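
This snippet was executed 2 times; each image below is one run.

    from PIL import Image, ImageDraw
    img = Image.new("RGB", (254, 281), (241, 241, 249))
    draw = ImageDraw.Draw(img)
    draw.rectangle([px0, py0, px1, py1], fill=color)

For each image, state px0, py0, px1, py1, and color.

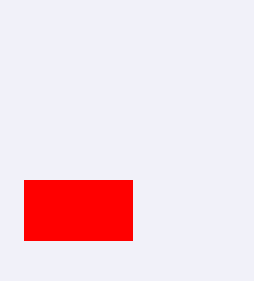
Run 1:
px0 = 24, py0 = 180, px1 = 132, py1 = 240, color = 'red'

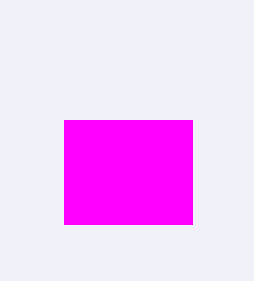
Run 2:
px0 = 64
py0 = 120
px1 = 192
py1 = 224
color = 'magenta'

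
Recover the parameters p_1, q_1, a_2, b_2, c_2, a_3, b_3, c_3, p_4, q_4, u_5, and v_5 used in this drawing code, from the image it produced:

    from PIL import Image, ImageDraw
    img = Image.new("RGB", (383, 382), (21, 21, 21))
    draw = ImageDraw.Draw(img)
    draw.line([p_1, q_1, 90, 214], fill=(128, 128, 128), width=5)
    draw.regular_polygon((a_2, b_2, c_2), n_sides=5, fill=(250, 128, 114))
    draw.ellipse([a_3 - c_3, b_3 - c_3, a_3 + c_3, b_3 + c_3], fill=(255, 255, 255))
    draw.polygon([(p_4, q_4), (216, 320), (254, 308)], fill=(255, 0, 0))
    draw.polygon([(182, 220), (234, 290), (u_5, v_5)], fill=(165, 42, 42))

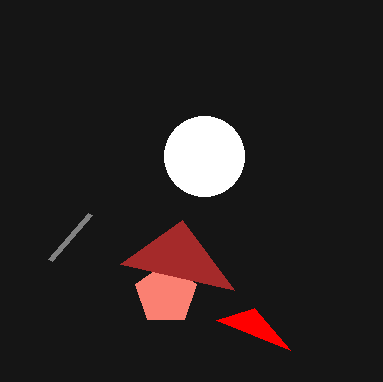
p_1 = 50; q_1 = 260; a_2 = 166; b_2 = 294; c_2 = 32; a_3 = 204; b_3 = 156; c_3 = 40; p_4 = 290; q_4 = 350; u_5 = 120; v_5 = 264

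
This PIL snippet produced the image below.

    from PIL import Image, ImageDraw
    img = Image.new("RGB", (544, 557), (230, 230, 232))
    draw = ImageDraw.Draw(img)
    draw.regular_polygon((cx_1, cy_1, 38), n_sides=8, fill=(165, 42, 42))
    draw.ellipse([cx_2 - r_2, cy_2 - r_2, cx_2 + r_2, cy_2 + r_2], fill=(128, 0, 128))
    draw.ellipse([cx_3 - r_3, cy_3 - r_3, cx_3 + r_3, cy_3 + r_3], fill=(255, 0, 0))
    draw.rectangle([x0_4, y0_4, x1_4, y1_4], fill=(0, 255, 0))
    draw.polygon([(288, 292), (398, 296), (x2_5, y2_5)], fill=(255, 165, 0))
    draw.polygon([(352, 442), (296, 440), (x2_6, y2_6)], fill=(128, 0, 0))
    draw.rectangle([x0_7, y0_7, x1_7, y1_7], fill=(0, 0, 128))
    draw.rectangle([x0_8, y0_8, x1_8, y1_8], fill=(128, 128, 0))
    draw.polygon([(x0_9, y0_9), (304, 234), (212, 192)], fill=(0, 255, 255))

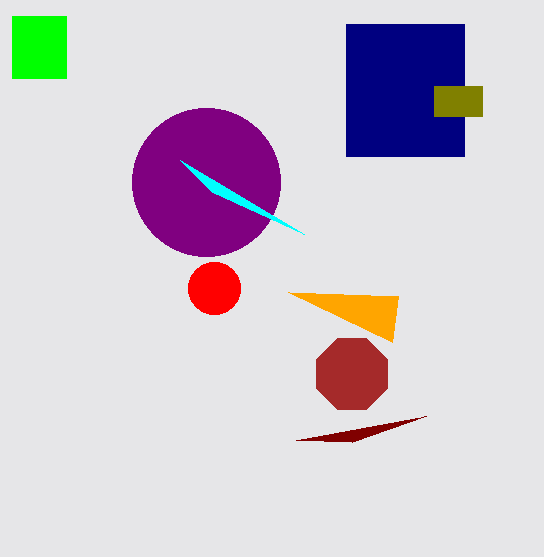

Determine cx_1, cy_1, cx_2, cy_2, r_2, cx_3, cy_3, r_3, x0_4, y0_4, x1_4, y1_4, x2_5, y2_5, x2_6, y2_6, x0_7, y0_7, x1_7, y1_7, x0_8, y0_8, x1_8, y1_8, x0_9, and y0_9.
cx_1 = 352
cy_1 = 374
cx_2 = 206
cy_2 = 182
r_2 = 74
cx_3 = 214
cy_3 = 288
r_3 = 26
x0_4 = 12
y0_4 = 16
x1_4 = 66
y1_4 = 78
x2_5 = 392
y2_5 = 342
x2_6 = 426
y2_6 = 416
x0_7 = 346
y0_7 = 24
x1_7 = 464
y1_7 = 156
x0_8 = 434
y0_8 = 86
x1_8 = 482
y1_8 = 116
x0_9 = 180
y0_9 = 160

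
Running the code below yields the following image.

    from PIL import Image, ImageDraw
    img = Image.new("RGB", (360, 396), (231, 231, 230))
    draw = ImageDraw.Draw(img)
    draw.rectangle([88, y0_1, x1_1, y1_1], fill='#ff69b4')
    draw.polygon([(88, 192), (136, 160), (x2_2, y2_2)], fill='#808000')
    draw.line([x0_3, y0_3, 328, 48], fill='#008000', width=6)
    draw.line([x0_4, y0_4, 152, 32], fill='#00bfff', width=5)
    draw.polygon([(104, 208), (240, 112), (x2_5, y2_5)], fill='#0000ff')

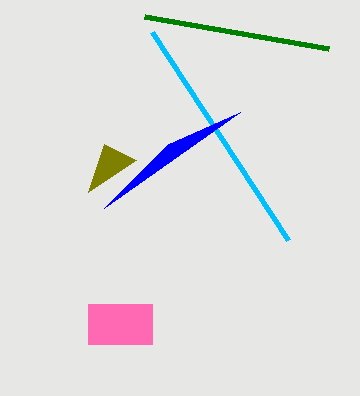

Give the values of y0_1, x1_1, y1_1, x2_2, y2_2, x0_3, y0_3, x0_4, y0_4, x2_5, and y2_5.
y0_1 = 304
x1_1 = 152
y1_1 = 344
x2_2 = 104
y2_2 = 144
x0_3 = 144
y0_3 = 16
x0_4 = 288
y0_4 = 240
x2_5 = 168
y2_5 = 144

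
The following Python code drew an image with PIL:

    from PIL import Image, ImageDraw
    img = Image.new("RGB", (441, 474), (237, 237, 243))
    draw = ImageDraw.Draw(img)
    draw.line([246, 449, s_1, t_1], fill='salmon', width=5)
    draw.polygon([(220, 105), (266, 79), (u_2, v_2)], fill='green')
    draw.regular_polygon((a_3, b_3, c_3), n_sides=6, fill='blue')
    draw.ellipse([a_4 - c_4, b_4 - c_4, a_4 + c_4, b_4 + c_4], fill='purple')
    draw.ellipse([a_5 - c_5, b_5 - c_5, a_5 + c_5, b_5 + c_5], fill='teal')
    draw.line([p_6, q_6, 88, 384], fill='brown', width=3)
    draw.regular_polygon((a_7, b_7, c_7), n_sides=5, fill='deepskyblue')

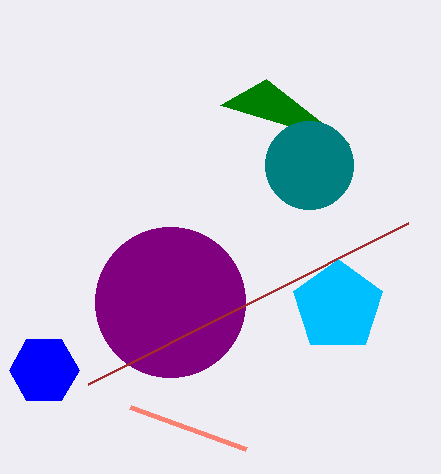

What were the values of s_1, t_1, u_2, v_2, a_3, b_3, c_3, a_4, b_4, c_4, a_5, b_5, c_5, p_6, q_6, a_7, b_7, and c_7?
s_1 = 130; t_1 = 407; u_2 = 349; v_2 = 144; a_3 = 44; b_3 = 370; c_3 = 35; a_4 = 170; b_4 = 302; c_4 = 75; a_5 = 309; b_5 = 165; c_5 = 44; p_6 = 408; q_6 = 223; a_7 = 338; b_7 = 306; c_7 = 47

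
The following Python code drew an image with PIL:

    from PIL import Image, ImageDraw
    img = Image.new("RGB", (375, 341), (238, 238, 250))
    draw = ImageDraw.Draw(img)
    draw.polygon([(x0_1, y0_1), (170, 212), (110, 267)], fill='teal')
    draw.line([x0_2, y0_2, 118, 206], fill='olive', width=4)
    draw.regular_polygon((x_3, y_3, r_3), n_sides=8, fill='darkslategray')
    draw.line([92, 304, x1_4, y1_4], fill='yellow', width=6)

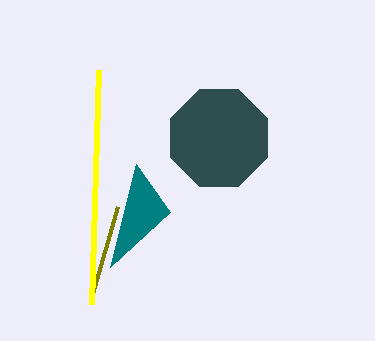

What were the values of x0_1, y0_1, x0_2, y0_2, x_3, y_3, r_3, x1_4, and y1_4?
x0_1 = 136; y0_1 = 164; x0_2 = 93; y0_2 = 293; x_3 = 219; y_3 = 138; r_3 = 52; x1_4 = 99; y1_4 = 70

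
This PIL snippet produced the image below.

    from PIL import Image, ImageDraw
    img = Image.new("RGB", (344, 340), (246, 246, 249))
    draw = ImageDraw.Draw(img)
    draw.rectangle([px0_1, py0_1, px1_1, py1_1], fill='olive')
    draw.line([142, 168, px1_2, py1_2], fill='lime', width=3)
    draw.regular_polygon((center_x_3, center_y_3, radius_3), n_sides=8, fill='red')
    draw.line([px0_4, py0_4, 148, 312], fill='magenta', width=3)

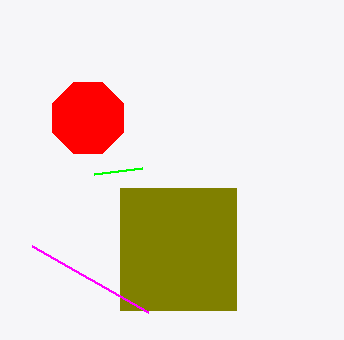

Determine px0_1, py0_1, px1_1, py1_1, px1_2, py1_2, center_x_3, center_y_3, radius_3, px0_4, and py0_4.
px0_1 = 120; py0_1 = 188; px1_1 = 236; py1_1 = 310; px1_2 = 94; py1_2 = 174; center_x_3 = 88; center_y_3 = 118; radius_3 = 38; px0_4 = 32; py0_4 = 246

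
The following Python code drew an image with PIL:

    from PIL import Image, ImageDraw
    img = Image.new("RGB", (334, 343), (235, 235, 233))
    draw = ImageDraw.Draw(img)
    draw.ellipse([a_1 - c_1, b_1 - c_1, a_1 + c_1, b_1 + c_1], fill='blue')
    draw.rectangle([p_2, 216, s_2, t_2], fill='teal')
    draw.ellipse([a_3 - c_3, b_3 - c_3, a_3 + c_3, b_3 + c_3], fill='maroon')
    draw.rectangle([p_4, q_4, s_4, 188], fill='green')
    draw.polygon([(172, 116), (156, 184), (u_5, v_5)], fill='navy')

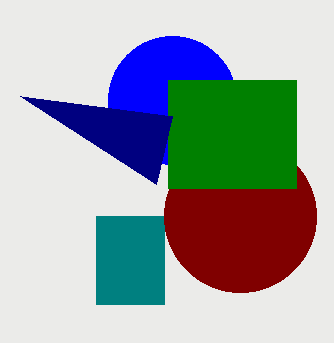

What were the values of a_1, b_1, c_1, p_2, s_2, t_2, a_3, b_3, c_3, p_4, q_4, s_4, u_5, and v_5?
a_1 = 172
b_1 = 100
c_1 = 64
p_2 = 96
s_2 = 164
t_2 = 304
a_3 = 240
b_3 = 216
c_3 = 76
p_4 = 168
q_4 = 80
s_4 = 296
u_5 = 20
v_5 = 96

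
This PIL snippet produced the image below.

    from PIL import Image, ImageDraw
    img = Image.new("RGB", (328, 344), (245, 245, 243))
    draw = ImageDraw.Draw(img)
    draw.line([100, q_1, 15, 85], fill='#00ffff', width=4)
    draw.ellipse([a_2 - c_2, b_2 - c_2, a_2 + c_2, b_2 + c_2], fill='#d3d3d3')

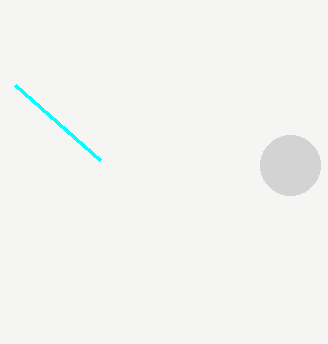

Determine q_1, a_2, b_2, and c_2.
q_1 = 160
a_2 = 290
b_2 = 165
c_2 = 30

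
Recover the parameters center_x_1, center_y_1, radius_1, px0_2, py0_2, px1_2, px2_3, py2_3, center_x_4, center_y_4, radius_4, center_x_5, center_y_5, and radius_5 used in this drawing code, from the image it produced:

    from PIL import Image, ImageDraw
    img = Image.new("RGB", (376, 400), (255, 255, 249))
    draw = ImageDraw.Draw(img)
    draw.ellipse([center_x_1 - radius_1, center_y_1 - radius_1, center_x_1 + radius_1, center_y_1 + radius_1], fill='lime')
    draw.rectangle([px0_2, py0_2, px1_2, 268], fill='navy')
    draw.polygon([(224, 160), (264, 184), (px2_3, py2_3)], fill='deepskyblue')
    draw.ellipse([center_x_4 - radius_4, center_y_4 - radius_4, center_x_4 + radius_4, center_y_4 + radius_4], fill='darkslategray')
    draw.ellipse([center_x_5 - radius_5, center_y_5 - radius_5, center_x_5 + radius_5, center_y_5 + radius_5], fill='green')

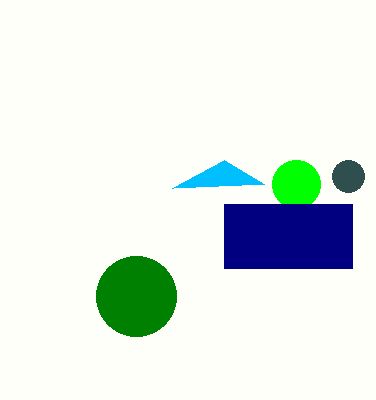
center_x_1 = 296
center_y_1 = 184
radius_1 = 24
px0_2 = 224
py0_2 = 204
px1_2 = 352
px2_3 = 172
py2_3 = 188
center_x_4 = 348
center_y_4 = 176
radius_4 = 16
center_x_5 = 136
center_y_5 = 296
radius_5 = 40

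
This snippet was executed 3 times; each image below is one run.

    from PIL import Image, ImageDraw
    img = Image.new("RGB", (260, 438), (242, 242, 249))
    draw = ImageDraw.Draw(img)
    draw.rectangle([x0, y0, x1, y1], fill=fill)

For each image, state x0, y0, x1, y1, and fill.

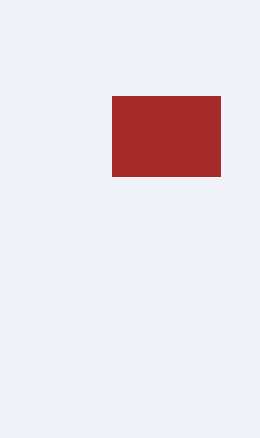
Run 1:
x0 = 112, y0 = 96, x1 = 220, y1 = 176, fill = 'brown'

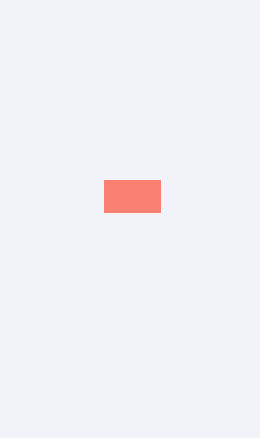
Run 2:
x0 = 104; y0 = 180; x1 = 160; y1 = 212; fill = 'salmon'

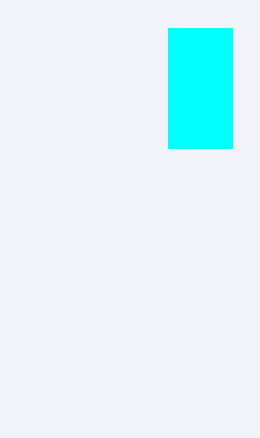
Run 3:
x0 = 168; y0 = 28; x1 = 232; y1 = 148; fill = 'cyan'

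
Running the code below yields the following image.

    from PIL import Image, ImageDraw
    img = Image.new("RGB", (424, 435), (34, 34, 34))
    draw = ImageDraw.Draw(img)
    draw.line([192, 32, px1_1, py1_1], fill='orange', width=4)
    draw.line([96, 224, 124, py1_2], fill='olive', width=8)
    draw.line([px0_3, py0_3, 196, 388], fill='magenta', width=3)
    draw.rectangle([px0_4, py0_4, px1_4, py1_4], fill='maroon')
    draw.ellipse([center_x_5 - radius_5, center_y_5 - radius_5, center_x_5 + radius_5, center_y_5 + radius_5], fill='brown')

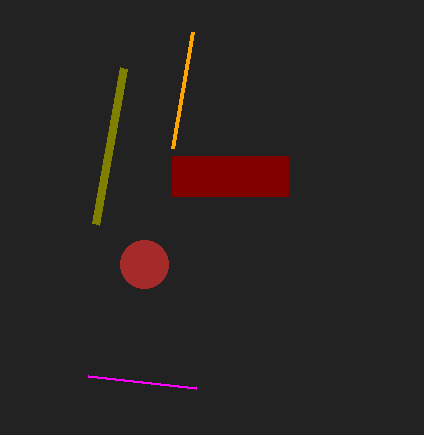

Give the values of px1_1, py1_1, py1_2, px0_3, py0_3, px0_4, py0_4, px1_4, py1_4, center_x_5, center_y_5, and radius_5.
px1_1 = 172, py1_1 = 148, py1_2 = 68, px0_3 = 88, py0_3 = 376, px0_4 = 172, py0_4 = 156, px1_4 = 288, py1_4 = 196, center_x_5 = 144, center_y_5 = 264, radius_5 = 24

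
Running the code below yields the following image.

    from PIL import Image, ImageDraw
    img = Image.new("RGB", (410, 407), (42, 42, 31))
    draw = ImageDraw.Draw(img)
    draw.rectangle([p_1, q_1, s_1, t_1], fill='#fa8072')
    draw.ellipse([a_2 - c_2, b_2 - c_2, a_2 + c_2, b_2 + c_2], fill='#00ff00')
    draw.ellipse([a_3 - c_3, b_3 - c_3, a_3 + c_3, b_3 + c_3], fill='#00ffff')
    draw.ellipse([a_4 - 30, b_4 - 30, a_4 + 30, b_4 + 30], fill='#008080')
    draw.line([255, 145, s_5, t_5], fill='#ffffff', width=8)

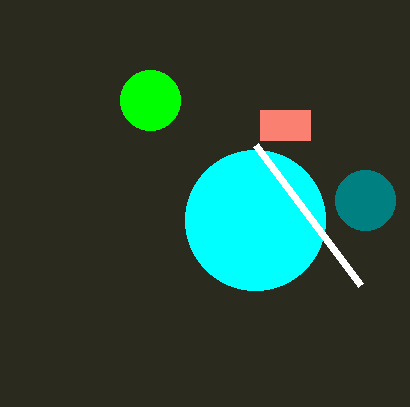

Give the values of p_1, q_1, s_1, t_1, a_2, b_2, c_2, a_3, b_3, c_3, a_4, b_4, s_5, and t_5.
p_1 = 260, q_1 = 110, s_1 = 310, t_1 = 140, a_2 = 150, b_2 = 100, c_2 = 30, a_3 = 255, b_3 = 220, c_3 = 70, a_4 = 365, b_4 = 200, s_5 = 360, t_5 = 285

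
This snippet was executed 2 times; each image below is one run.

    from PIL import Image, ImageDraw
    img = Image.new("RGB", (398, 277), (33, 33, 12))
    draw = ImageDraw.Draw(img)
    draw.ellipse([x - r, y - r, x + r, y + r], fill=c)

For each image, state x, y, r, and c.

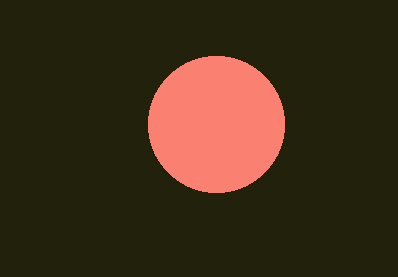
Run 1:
x = 216, y = 124, r = 68, c = 'salmon'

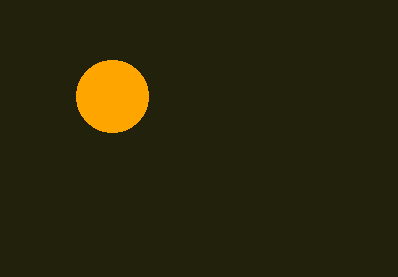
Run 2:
x = 112, y = 96, r = 36, c = 'orange'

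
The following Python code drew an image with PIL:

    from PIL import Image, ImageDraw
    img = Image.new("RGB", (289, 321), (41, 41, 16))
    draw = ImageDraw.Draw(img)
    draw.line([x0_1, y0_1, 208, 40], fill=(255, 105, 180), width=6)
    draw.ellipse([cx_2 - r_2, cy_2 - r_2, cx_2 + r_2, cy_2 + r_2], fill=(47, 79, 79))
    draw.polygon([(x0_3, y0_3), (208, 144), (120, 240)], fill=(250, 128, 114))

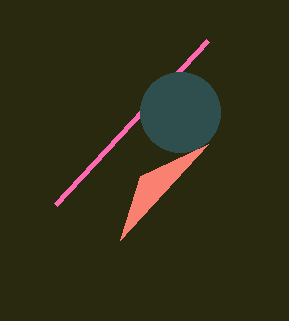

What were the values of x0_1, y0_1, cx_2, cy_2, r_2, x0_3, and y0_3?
x0_1 = 56, y0_1 = 204, cx_2 = 180, cy_2 = 112, r_2 = 40, x0_3 = 140, y0_3 = 176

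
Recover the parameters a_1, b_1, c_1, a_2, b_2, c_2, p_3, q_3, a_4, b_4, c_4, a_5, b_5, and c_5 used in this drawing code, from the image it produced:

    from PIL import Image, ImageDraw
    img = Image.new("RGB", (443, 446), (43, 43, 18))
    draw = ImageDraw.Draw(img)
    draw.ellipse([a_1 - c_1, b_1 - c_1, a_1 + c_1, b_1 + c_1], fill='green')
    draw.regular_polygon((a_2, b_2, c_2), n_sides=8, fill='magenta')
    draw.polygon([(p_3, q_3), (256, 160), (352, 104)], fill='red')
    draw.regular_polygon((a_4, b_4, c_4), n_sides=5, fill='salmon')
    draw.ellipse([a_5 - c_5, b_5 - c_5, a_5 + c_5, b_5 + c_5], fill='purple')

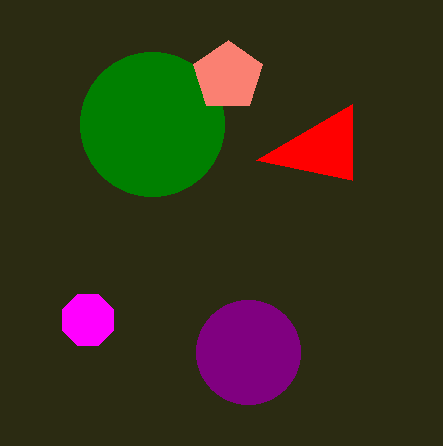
a_1 = 152; b_1 = 124; c_1 = 72; a_2 = 88; b_2 = 320; c_2 = 28; p_3 = 352; q_3 = 180; a_4 = 228; b_4 = 76; c_4 = 36; a_5 = 248; b_5 = 352; c_5 = 52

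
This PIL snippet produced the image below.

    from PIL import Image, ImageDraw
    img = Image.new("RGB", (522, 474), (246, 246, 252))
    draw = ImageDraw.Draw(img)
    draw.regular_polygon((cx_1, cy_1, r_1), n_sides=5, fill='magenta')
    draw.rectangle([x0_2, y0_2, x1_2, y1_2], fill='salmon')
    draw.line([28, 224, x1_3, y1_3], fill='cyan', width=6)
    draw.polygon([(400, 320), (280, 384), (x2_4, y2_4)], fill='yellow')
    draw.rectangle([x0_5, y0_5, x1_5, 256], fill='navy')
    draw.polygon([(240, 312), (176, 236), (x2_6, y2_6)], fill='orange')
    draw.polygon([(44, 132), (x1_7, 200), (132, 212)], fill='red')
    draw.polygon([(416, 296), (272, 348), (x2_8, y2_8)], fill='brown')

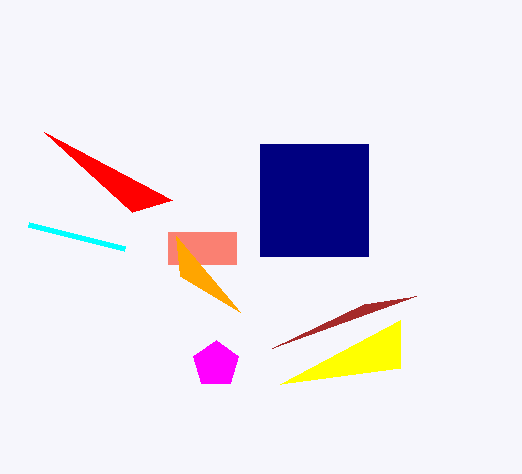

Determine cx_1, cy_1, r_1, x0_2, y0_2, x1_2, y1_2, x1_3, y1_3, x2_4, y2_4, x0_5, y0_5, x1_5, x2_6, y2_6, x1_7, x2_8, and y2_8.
cx_1 = 216; cy_1 = 364; r_1 = 24; x0_2 = 168; y0_2 = 232; x1_2 = 236; y1_2 = 264; x1_3 = 124; y1_3 = 248; x2_4 = 400; y2_4 = 368; x0_5 = 260; y0_5 = 144; x1_5 = 368; x2_6 = 180; y2_6 = 276; x1_7 = 172; x2_8 = 364; y2_8 = 304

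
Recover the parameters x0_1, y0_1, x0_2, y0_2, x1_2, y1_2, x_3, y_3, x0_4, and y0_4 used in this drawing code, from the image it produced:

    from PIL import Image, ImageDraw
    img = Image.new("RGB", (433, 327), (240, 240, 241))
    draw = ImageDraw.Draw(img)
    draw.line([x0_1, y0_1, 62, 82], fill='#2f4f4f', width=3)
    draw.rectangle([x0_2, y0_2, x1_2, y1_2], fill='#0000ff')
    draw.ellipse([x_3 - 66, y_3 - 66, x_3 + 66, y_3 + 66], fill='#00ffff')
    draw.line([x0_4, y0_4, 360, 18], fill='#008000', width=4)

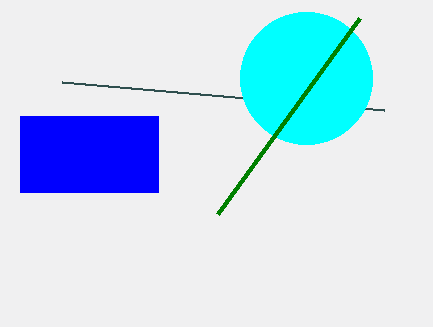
x0_1 = 384; y0_1 = 110; x0_2 = 20; y0_2 = 116; x1_2 = 158; y1_2 = 192; x_3 = 306; y_3 = 78; x0_4 = 218; y0_4 = 214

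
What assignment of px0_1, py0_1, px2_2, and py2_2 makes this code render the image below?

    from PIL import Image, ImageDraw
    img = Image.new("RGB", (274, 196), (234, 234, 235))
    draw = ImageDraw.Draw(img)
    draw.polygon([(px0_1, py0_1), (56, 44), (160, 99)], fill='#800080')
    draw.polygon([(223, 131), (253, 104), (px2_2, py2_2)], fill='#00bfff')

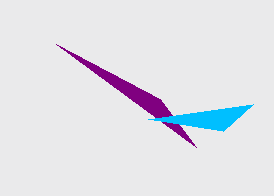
px0_1 = 196, py0_1 = 147, px2_2 = 148, py2_2 = 119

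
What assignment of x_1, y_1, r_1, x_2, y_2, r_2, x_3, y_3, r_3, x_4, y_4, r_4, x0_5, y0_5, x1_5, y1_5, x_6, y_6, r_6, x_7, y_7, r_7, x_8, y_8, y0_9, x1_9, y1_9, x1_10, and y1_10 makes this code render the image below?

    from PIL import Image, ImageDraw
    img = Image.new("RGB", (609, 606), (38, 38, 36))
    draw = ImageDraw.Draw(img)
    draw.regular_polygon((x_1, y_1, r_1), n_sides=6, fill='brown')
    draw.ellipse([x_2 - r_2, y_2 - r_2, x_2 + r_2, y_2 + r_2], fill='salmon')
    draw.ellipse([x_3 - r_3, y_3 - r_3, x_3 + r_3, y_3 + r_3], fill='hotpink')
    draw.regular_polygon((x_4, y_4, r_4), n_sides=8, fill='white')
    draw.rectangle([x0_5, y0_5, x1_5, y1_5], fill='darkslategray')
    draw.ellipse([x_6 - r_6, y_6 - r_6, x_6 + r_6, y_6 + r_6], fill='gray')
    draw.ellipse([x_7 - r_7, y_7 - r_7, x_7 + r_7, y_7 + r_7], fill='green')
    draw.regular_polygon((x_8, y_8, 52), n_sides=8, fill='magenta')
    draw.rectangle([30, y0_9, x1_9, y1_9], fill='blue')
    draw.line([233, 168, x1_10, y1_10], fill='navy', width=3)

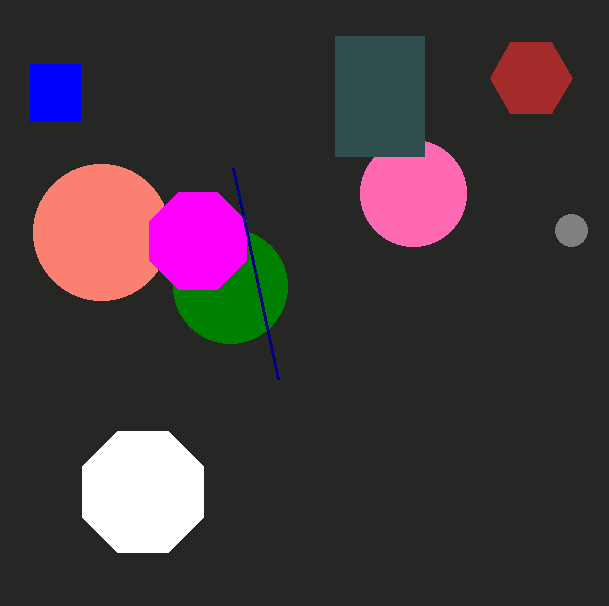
x_1 = 531, y_1 = 78, r_1 = 41, x_2 = 101, y_2 = 232, r_2 = 68, x_3 = 413, y_3 = 193, r_3 = 53, x_4 = 143, y_4 = 492, r_4 = 66, x0_5 = 335, y0_5 = 36, x1_5 = 424, y1_5 = 156, x_6 = 571, y_6 = 230, r_6 = 16, x_7 = 230, y_7 = 286, r_7 = 57, x_8 = 198, y_8 = 241, y0_9 = 64, x1_9 = 80, y1_9 = 121, x1_10 = 278, y1_10 = 379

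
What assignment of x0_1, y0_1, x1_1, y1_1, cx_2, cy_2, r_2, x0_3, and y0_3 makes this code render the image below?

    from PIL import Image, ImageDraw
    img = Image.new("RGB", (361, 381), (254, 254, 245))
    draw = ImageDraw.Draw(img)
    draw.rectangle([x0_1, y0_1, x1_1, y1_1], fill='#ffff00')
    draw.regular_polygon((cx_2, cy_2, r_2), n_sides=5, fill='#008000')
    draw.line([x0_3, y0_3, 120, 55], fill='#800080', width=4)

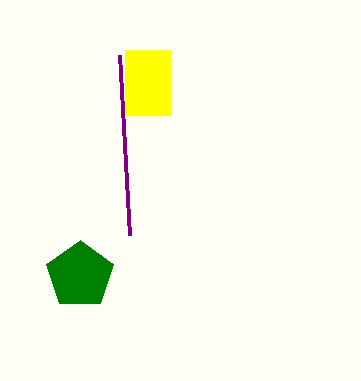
x0_1 = 125
y0_1 = 50
x1_1 = 170
y1_1 = 115
cx_2 = 80
cy_2 = 275
r_2 = 35
x0_3 = 130
y0_3 = 235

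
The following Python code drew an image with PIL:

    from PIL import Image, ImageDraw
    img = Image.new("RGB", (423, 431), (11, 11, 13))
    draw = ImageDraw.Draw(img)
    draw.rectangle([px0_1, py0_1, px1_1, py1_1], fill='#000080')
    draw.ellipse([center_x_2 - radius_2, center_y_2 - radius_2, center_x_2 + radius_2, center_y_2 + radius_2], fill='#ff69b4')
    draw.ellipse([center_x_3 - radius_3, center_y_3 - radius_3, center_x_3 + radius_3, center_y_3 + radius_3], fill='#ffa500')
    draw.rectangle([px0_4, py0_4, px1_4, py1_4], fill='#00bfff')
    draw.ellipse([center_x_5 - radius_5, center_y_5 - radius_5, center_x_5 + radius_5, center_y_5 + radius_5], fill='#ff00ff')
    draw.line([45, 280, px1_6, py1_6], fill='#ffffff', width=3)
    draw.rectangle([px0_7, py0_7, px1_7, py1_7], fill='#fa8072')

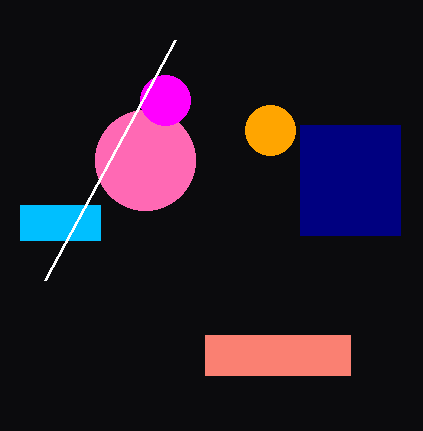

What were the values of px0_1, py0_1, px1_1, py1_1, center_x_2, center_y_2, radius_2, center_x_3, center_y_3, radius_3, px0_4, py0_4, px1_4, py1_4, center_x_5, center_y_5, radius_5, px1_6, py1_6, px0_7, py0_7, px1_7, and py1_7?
px0_1 = 300, py0_1 = 125, px1_1 = 400, py1_1 = 235, center_x_2 = 145, center_y_2 = 160, radius_2 = 50, center_x_3 = 270, center_y_3 = 130, radius_3 = 25, px0_4 = 20, py0_4 = 205, px1_4 = 100, py1_4 = 240, center_x_5 = 165, center_y_5 = 100, radius_5 = 25, px1_6 = 175, py1_6 = 40, px0_7 = 205, py0_7 = 335, px1_7 = 350, py1_7 = 375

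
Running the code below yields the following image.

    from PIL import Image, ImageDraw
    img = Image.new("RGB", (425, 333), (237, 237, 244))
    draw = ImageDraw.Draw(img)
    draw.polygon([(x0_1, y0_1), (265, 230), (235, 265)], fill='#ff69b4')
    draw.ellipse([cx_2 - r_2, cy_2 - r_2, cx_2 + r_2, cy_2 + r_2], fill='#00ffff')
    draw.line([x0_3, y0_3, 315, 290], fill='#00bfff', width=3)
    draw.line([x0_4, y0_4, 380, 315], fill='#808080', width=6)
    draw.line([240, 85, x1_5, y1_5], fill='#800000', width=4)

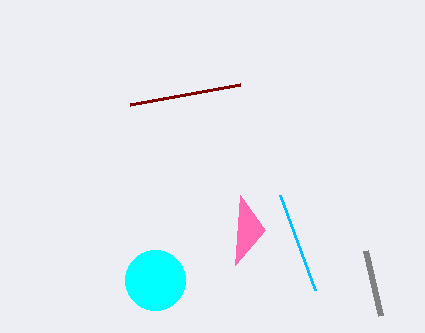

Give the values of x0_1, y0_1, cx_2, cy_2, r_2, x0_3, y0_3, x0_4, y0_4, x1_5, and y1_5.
x0_1 = 240
y0_1 = 195
cx_2 = 155
cy_2 = 280
r_2 = 30
x0_3 = 280
y0_3 = 195
x0_4 = 365
y0_4 = 250
x1_5 = 130
y1_5 = 105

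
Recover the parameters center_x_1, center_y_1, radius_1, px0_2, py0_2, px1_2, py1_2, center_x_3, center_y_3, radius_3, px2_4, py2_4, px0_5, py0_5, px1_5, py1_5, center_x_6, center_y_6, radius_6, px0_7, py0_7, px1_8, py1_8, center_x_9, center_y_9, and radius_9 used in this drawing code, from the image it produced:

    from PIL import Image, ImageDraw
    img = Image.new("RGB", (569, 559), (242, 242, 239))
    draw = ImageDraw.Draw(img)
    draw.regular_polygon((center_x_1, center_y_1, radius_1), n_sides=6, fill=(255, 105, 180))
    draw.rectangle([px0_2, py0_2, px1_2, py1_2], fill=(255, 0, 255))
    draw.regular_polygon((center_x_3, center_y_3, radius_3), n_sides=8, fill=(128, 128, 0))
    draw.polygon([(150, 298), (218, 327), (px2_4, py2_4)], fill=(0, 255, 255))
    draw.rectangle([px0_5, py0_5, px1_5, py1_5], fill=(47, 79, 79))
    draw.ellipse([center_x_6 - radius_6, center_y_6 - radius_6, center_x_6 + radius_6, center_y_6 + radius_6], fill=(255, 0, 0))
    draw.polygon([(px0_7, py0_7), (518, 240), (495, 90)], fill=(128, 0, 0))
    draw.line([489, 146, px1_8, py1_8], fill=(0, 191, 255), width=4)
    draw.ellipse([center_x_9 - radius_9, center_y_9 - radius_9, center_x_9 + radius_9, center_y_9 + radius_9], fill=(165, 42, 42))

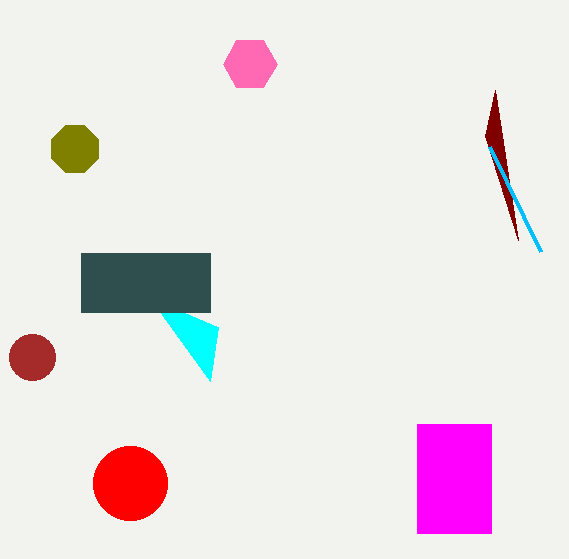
center_x_1 = 250, center_y_1 = 64, radius_1 = 27, px0_2 = 417, py0_2 = 424, px1_2 = 491, py1_2 = 533, center_x_3 = 75, center_y_3 = 149, radius_3 = 25, px2_4 = 210, py2_4 = 381, px0_5 = 81, py0_5 = 253, px1_5 = 210, py1_5 = 312, center_x_6 = 130, center_y_6 = 483, radius_6 = 37, px0_7 = 485, py0_7 = 136, px1_8 = 540, py1_8 = 251, center_x_9 = 32, center_y_9 = 357, radius_9 = 23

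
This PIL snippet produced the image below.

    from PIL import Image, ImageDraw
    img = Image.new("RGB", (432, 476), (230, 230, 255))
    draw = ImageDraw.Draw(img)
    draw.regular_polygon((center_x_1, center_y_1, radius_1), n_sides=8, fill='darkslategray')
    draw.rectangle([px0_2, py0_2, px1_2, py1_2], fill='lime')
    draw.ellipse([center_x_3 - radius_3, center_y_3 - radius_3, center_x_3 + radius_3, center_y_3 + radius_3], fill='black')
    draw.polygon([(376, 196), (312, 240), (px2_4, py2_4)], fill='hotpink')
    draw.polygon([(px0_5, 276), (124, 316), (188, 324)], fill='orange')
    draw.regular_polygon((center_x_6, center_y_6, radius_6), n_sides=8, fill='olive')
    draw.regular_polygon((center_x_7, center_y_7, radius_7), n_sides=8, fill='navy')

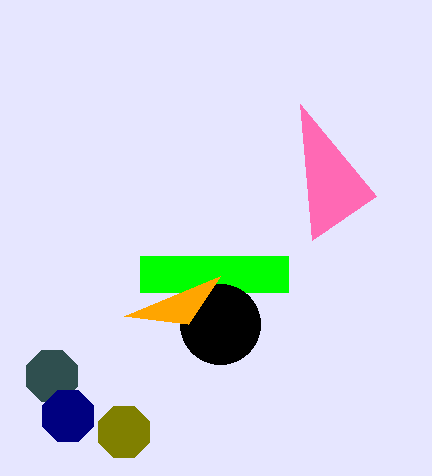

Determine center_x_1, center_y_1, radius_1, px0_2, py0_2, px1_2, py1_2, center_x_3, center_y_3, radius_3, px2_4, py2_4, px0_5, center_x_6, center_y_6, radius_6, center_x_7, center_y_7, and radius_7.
center_x_1 = 52
center_y_1 = 376
radius_1 = 28
px0_2 = 140
py0_2 = 256
px1_2 = 288
py1_2 = 292
center_x_3 = 220
center_y_3 = 324
radius_3 = 40
px2_4 = 300
py2_4 = 104
px0_5 = 220
center_x_6 = 124
center_y_6 = 432
radius_6 = 28
center_x_7 = 68
center_y_7 = 416
radius_7 = 28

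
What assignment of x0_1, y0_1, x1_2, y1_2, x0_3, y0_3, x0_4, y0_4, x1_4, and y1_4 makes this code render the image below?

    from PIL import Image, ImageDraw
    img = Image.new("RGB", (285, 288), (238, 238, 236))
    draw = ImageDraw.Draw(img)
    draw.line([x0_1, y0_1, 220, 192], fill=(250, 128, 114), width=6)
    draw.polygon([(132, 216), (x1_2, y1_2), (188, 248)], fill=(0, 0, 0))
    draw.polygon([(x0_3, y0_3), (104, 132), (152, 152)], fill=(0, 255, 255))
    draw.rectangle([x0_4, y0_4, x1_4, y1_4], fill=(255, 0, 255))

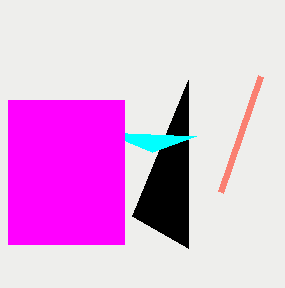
x0_1 = 260; y0_1 = 76; x1_2 = 188; y1_2 = 80; x0_3 = 196; y0_3 = 136; x0_4 = 8; y0_4 = 100; x1_4 = 124; y1_4 = 244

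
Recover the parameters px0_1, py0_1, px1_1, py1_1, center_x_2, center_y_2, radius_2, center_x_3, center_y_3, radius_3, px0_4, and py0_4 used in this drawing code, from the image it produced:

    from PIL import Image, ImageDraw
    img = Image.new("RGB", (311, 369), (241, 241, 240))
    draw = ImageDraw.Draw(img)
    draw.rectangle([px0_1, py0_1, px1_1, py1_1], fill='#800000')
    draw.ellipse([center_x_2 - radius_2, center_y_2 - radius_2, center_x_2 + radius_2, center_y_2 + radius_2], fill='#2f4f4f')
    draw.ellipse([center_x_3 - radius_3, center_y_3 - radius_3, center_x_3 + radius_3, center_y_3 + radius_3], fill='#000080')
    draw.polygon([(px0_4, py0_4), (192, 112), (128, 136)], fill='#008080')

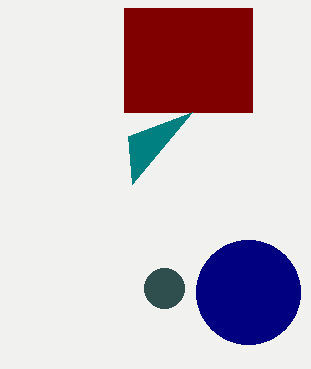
px0_1 = 124
py0_1 = 8
px1_1 = 252
py1_1 = 112
center_x_2 = 164
center_y_2 = 288
radius_2 = 20
center_x_3 = 248
center_y_3 = 292
radius_3 = 52
px0_4 = 132
py0_4 = 184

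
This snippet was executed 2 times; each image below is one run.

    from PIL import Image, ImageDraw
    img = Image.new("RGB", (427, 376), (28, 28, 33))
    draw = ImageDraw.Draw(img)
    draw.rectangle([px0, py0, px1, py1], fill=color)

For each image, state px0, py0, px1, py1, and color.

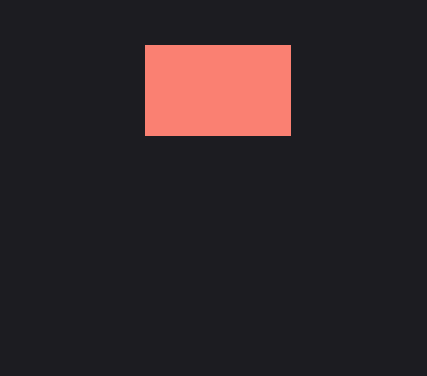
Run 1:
px0 = 145, py0 = 45, px1 = 290, py1 = 135, color = 'salmon'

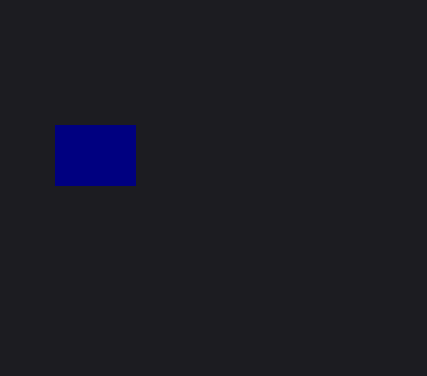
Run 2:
px0 = 55; py0 = 125; px1 = 135; py1 = 185; color = 'navy'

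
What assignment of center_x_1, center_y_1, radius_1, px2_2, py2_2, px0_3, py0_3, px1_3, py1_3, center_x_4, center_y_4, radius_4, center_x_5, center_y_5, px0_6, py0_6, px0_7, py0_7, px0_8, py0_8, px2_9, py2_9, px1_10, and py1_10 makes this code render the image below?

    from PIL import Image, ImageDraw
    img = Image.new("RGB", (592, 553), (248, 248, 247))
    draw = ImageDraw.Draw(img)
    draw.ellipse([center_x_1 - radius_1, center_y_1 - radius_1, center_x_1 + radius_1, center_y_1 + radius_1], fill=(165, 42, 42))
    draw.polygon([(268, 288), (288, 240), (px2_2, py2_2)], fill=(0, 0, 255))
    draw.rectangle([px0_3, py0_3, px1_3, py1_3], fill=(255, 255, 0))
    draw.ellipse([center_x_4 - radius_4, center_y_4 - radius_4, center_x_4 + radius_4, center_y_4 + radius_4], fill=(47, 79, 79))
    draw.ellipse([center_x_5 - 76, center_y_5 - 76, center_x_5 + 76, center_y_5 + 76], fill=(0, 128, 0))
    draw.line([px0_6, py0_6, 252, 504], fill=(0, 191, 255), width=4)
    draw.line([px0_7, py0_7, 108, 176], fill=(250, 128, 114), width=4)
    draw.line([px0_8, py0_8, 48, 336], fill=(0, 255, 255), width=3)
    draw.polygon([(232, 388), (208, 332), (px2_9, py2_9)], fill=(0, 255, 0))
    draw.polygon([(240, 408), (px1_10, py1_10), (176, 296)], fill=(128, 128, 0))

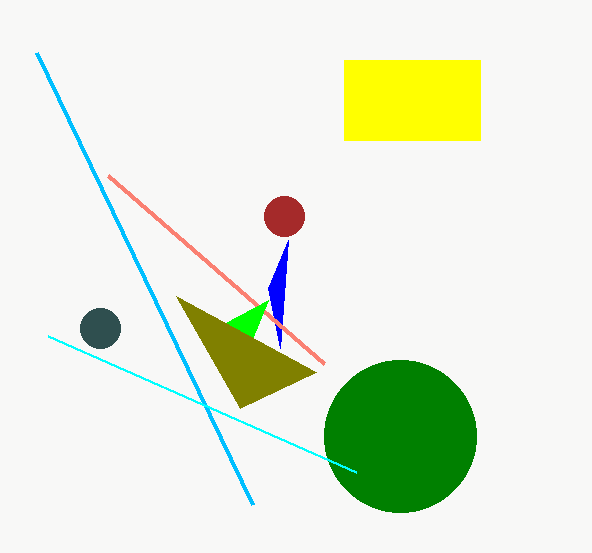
center_x_1 = 284, center_y_1 = 216, radius_1 = 20, px2_2 = 280, py2_2 = 348, px0_3 = 344, py0_3 = 60, px1_3 = 480, py1_3 = 140, center_x_4 = 100, center_y_4 = 328, radius_4 = 20, center_x_5 = 400, center_y_5 = 436, px0_6 = 36, py0_6 = 52, px0_7 = 324, py0_7 = 364, px0_8 = 356, py0_8 = 472, px2_9 = 268, py2_9 = 300, px1_10 = 316, py1_10 = 372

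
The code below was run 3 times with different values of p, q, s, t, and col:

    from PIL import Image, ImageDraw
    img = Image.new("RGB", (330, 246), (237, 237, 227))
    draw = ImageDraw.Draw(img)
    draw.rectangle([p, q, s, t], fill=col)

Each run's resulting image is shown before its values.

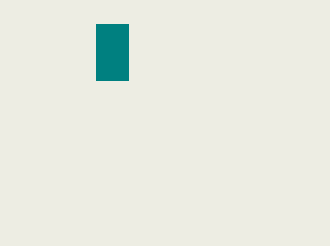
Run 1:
p = 96; q = 24; s = 128; t = 80; col = 'teal'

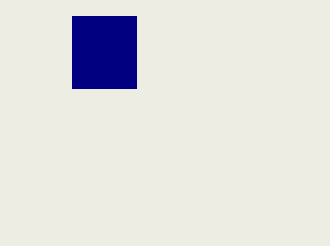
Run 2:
p = 72; q = 16; s = 136; t = 88; col = 'navy'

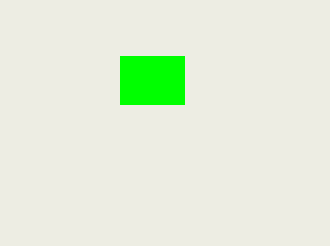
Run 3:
p = 120
q = 56
s = 184
t = 104
col = 'lime'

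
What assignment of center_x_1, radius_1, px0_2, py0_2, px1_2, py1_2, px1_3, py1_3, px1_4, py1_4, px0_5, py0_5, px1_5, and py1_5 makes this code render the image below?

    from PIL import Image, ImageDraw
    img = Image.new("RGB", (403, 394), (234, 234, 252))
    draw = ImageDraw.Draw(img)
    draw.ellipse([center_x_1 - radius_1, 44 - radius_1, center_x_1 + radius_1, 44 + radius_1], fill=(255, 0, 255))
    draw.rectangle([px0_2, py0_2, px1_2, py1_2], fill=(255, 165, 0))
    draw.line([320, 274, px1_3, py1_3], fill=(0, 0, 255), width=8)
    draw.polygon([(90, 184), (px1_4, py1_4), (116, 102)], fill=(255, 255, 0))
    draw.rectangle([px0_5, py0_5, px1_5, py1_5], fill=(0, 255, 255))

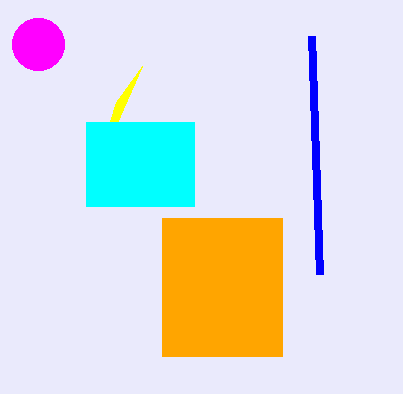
center_x_1 = 38, radius_1 = 26, px0_2 = 162, py0_2 = 218, px1_2 = 282, py1_2 = 356, px1_3 = 312, py1_3 = 36, px1_4 = 142, py1_4 = 66, px0_5 = 86, py0_5 = 122, px1_5 = 194, py1_5 = 206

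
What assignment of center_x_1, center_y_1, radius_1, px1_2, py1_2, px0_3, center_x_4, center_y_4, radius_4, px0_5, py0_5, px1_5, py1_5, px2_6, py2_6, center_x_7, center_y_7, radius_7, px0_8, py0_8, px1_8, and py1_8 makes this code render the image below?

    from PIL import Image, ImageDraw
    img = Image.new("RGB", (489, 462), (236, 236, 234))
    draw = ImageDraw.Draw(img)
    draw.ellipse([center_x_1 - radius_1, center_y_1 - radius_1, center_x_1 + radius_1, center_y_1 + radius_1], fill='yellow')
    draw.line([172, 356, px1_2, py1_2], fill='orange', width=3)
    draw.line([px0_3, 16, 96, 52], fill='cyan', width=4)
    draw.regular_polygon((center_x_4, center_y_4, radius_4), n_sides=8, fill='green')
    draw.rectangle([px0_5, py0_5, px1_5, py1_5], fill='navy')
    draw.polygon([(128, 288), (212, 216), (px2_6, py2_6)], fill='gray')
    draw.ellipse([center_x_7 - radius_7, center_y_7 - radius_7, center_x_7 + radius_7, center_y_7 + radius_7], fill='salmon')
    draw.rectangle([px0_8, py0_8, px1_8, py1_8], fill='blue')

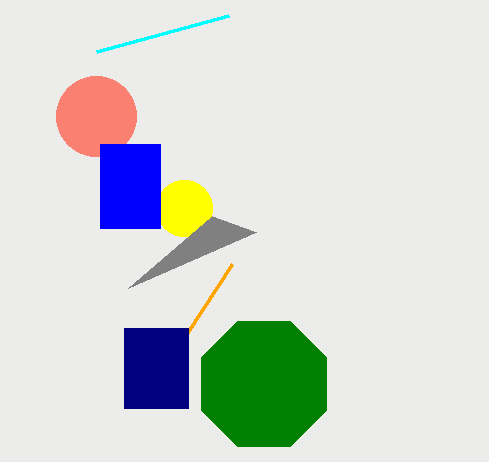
center_x_1 = 184, center_y_1 = 208, radius_1 = 28, px1_2 = 232, py1_2 = 264, px0_3 = 228, center_x_4 = 264, center_y_4 = 384, radius_4 = 68, px0_5 = 124, py0_5 = 328, px1_5 = 188, py1_5 = 408, px2_6 = 256, py2_6 = 232, center_x_7 = 96, center_y_7 = 116, radius_7 = 40, px0_8 = 100, py0_8 = 144, px1_8 = 160, py1_8 = 228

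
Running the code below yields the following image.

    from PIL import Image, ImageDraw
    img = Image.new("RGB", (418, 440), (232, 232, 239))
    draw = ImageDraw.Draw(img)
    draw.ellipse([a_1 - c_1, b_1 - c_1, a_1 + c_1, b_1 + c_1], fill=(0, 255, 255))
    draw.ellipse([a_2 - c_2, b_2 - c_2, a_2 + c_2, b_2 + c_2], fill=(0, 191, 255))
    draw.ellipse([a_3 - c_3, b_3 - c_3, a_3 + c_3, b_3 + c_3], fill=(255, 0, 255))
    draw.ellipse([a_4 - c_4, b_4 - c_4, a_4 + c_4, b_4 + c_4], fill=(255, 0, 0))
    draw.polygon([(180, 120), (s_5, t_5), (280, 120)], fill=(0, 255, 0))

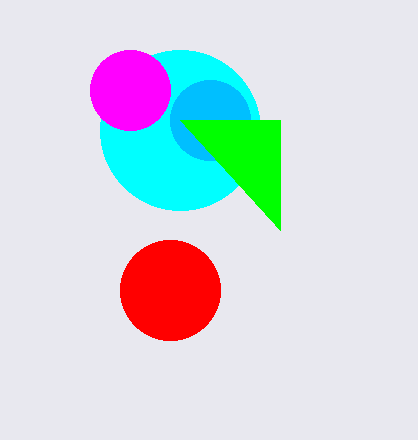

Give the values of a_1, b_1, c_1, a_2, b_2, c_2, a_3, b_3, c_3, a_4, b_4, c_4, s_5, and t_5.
a_1 = 180
b_1 = 130
c_1 = 80
a_2 = 210
b_2 = 120
c_2 = 40
a_3 = 130
b_3 = 90
c_3 = 40
a_4 = 170
b_4 = 290
c_4 = 50
s_5 = 280
t_5 = 230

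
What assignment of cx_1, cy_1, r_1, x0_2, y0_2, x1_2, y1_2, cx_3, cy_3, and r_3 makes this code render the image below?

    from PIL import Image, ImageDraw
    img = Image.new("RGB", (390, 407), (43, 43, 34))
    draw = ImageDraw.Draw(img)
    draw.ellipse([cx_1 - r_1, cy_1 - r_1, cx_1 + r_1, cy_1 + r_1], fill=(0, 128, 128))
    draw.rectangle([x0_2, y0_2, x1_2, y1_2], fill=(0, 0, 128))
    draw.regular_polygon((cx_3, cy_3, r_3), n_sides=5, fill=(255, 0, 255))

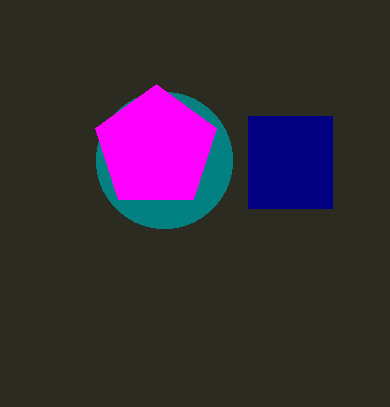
cx_1 = 164, cy_1 = 160, r_1 = 68, x0_2 = 248, y0_2 = 116, x1_2 = 332, y1_2 = 208, cx_3 = 156, cy_3 = 148, r_3 = 64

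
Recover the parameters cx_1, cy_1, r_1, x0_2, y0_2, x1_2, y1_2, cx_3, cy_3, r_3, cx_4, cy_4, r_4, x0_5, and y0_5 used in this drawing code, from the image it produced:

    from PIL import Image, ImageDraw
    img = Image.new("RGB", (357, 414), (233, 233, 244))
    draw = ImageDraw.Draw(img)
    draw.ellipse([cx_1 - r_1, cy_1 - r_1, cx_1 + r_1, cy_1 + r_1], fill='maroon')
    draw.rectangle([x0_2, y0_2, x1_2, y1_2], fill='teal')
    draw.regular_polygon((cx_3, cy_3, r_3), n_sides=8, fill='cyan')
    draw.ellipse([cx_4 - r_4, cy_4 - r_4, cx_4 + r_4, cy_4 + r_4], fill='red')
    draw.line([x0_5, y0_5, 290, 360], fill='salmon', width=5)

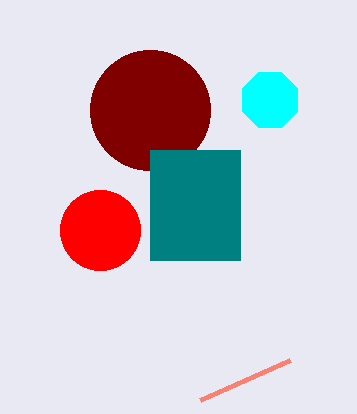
cx_1 = 150, cy_1 = 110, r_1 = 60, x0_2 = 150, y0_2 = 150, x1_2 = 240, y1_2 = 260, cx_3 = 270, cy_3 = 100, r_3 = 30, cx_4 = 100, cy_4 = 230, r_4 = 40, x0_5 = 200, y0_5 = 400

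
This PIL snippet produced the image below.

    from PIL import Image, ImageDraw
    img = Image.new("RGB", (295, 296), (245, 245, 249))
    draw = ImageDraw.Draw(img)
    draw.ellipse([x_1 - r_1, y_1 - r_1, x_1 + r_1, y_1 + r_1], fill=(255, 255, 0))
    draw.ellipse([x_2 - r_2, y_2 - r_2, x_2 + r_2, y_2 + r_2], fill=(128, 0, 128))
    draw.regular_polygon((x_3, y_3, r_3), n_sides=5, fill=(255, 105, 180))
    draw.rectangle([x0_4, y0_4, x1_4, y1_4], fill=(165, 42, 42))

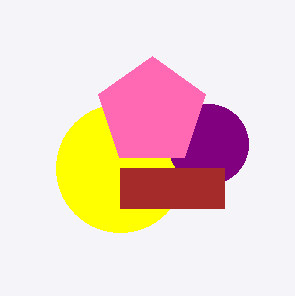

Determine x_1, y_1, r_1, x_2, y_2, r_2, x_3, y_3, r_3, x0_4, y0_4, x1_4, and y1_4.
x_1 = 120
y_1 = 168
r_1 = 64
x_2 = 208
y_2 = 144
r_2 = 40
x_3 = 152
y_3 = 112
r_3 = 56
x0_4 = 120
y0_4 = 168
x1_4 = 224
y1_4 = 208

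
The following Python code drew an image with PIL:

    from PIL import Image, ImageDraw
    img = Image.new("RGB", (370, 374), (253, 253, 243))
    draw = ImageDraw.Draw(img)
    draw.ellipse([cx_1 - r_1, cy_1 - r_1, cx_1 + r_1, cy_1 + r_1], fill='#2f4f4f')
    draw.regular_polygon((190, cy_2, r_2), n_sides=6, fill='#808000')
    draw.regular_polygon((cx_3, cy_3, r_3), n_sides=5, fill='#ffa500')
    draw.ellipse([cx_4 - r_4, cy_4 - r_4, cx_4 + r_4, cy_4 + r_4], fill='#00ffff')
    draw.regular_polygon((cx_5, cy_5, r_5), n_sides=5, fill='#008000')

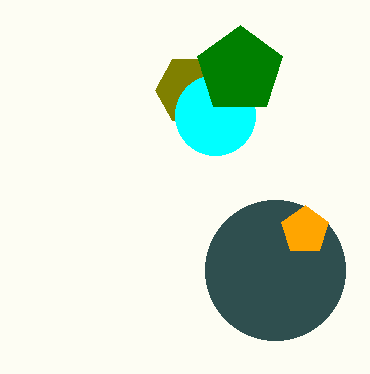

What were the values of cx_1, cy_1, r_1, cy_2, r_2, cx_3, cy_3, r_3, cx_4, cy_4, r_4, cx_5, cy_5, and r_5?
cx_1 = 275
cy_1 = 270
r_1 = 70
cy_2 = 90
r_2 = 35
cx_3 = 305
cy_3 = 230
r_3 = 25
cx_4 = 215
cy_4 = 115
r_4 = 40
cx_5 = 240
cy_5 = 70
r_5 = 45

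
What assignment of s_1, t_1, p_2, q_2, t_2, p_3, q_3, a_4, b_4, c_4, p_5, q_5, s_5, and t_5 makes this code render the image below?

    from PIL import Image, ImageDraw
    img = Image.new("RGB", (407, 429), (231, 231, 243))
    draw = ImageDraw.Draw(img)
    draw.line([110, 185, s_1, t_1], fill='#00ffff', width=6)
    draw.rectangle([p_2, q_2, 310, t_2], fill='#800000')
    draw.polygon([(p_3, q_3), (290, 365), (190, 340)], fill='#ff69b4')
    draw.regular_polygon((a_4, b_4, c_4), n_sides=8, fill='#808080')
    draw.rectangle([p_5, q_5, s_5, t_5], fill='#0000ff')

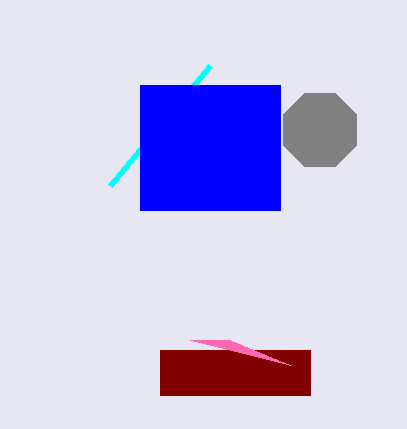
s_1 = 210, t_1 = 65, p_2 = 160, q_2 = 350, t_2 = 395, p_3 = 230, q_3 = 340, a_4 = 320, b_4 = 130, c_4 = 40, p_5 = 140, q_5 = 85, s_5 = 280, t_5 = 210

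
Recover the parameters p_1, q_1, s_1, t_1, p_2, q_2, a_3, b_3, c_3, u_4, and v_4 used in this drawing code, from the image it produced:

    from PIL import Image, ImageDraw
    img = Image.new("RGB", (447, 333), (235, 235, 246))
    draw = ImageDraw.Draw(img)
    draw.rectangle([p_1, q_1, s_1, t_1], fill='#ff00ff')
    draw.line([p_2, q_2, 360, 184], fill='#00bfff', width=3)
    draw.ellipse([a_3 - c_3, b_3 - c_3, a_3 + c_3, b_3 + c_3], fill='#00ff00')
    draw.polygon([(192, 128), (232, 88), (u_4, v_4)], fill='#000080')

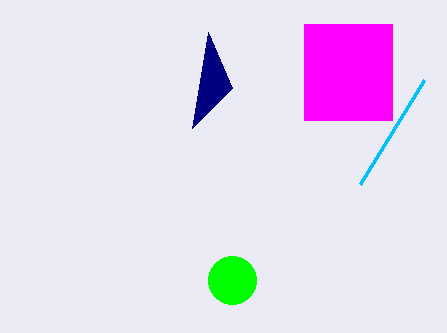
p_1 = 304, q_1 = 24, s_1 = 392, t_1 = 120, p_2 = 424, q_2 = 80, a_3 = 232, b_3 = 280, c_3 = 24, u_4 = 208, v_4 = 32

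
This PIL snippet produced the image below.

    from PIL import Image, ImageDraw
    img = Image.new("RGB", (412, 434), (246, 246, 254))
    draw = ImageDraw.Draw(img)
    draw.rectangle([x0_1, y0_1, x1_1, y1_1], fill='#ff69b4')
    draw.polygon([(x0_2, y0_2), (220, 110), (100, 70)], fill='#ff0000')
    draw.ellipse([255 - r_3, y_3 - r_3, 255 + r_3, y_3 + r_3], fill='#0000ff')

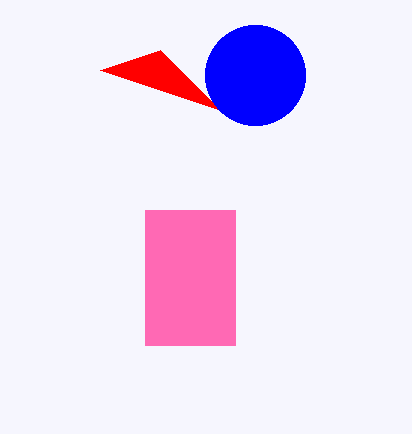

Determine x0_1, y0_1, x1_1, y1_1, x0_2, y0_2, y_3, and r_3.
x0_1 = 145, y0_1 = 210, x1_1 = 235, y1_1 = 345, x0_2 = 160, y0_2 = 50, y_3 = 75, r_3 = 50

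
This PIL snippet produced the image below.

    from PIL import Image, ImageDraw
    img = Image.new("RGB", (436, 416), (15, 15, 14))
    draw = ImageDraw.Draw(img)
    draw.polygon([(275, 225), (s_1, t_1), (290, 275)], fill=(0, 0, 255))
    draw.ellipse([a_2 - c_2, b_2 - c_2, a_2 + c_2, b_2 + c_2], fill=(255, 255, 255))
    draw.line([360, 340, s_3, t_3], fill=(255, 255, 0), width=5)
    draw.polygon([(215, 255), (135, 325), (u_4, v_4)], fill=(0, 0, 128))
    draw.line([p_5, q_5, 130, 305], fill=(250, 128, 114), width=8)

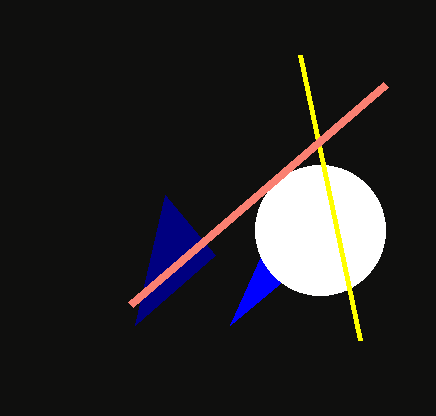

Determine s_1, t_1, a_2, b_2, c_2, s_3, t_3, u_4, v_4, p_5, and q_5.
s_1 = 230; t_1 = 325; a_2 = 320; b_2 = 230; c_2 = 65; s_3 = 300; t_3 = 55; u_4 = 165; v_4 = 195; p_5 = 385; q_5 = 85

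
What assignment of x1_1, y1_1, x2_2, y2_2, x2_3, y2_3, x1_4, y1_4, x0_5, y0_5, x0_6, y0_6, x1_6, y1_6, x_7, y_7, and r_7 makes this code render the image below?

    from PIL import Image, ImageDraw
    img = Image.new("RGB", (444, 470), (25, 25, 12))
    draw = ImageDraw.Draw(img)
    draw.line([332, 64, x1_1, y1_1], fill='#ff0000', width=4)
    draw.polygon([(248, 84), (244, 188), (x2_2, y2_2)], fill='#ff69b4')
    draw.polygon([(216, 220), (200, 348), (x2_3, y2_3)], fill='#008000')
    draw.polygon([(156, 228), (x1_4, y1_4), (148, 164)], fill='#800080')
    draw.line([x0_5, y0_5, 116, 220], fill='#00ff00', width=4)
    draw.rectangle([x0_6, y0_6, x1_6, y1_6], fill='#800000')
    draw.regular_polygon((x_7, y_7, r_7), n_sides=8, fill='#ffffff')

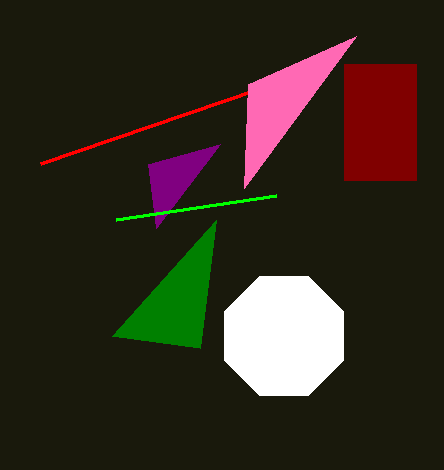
x1_1 = 40
y1_1 = 164
x2_2 = 356
y2_2 = 36
x2_3 = 112
y2_3 = 336
x1_4 = 220
y1_4 = 144
x0_5 = 276
y0_5 = 196
x0_6 = 344
y0_6 = 64
x1_6 = 416
y1_6 = 180
x_7 = 284
y_7 = 336
r_7 = 64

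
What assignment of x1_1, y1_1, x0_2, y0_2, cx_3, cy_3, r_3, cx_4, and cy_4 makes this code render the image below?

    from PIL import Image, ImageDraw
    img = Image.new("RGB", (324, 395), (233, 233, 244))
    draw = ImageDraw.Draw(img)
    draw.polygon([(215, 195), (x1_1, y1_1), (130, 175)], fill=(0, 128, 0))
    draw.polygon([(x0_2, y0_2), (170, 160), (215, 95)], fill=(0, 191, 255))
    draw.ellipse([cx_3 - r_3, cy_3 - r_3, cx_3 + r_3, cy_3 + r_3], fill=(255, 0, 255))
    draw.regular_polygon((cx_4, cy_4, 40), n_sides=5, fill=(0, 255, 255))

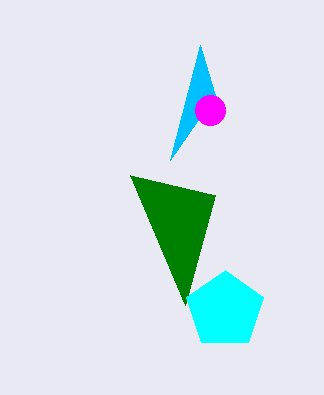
x1_1 = 185; y1_1 = 305; x0_2 = 200; y0_2 = 45; cx_3 = 210; cy_3 = 110; r_3 = 15; cx_4 = 225; cy_4 = 310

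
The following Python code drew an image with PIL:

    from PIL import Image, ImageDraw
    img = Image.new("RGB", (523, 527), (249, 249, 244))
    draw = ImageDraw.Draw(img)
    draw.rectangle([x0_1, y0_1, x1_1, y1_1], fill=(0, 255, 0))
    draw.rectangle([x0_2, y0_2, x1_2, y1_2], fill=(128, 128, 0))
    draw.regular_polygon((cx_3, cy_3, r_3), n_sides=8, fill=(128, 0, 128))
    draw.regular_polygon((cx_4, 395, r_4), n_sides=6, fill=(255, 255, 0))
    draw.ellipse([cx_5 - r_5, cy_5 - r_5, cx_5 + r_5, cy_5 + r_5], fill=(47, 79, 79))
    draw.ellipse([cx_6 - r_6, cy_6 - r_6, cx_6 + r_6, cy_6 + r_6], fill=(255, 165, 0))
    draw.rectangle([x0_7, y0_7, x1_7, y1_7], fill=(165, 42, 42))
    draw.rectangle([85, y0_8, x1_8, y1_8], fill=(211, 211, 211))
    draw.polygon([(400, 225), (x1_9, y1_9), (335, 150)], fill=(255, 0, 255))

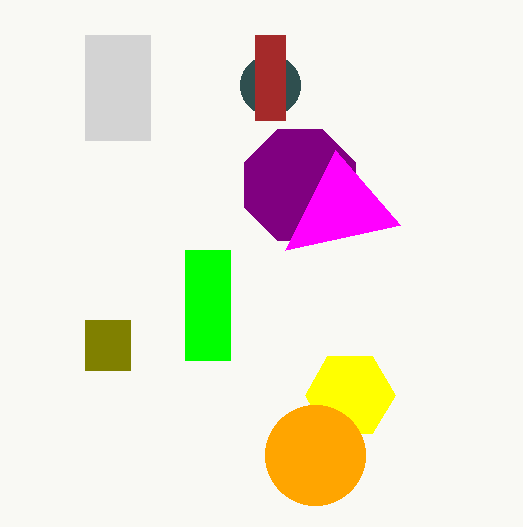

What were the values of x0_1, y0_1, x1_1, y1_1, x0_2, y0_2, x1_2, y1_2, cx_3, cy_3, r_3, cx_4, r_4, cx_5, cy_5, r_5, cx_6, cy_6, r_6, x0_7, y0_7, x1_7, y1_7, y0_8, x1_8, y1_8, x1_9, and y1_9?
x0_1 = 185
y0_1 = 250
x1_1 = 230
y1_1 = 360
x0_2 = 85
y0_2 = 320
x1_2 = 130
y1_2 = 370
cx_3 = 300
cy_3 = 185
r_3 = 60
cx_4 = 350
r_4 = 45
cx_5 = 270
cy_5 = 85
r_5 = 30
cx_6 = 315
cy_6 = 455
r_6 = 50
x0_7 = 255
y0_7 = 35
x1_7 = 285
y1_7 = 120
y0_8 = 35
x1_8 = 150
y1_8 = 140
x1_9 = 285
y1_9 = 250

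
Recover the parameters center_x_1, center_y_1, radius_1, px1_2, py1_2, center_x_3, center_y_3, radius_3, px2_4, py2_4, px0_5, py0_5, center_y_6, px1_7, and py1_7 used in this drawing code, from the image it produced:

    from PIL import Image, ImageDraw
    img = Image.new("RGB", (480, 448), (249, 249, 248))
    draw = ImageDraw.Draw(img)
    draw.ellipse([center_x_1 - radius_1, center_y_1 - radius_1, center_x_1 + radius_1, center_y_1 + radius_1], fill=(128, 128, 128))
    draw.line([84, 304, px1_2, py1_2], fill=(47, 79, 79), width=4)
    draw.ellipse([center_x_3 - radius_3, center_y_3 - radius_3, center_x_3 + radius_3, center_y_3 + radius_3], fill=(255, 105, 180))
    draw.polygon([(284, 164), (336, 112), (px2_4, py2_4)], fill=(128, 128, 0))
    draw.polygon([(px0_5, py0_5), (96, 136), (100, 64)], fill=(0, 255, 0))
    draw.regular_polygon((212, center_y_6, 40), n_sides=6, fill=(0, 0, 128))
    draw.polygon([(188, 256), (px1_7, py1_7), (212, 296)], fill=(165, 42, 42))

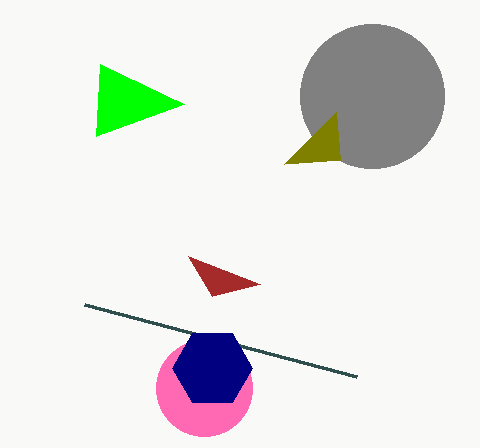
center_x_1 = 372
center_y_1 = 96
radius_1 = 72
px1_2 = 356
py1_2 = 376
center_x_3 = 204
center_y_3 = 388
radius_3 = 48
px2_4 = 340
py2_4 = 160
px0_5 = 184
py0_5 = 104
center_y_6 = 368
px1_7 = 260
py1_7 = 284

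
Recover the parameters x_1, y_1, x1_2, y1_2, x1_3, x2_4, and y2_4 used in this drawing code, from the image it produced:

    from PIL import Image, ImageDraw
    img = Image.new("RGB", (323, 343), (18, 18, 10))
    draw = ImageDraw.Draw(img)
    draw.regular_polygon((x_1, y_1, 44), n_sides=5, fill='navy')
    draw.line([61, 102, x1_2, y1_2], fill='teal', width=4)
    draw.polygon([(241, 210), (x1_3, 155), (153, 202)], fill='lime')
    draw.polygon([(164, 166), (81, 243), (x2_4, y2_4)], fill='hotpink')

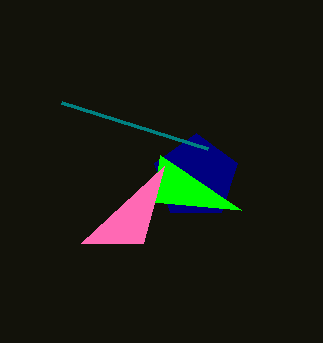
x_1 = 196
y_1 = 177
x1_2 = 207
y1_2 = 148
x1_3 = 160
x2_4 = 143
y2_4 = 243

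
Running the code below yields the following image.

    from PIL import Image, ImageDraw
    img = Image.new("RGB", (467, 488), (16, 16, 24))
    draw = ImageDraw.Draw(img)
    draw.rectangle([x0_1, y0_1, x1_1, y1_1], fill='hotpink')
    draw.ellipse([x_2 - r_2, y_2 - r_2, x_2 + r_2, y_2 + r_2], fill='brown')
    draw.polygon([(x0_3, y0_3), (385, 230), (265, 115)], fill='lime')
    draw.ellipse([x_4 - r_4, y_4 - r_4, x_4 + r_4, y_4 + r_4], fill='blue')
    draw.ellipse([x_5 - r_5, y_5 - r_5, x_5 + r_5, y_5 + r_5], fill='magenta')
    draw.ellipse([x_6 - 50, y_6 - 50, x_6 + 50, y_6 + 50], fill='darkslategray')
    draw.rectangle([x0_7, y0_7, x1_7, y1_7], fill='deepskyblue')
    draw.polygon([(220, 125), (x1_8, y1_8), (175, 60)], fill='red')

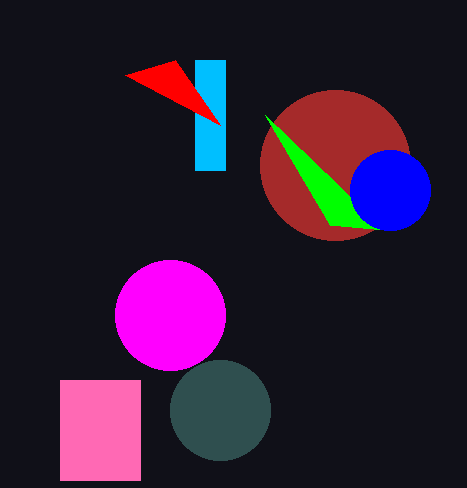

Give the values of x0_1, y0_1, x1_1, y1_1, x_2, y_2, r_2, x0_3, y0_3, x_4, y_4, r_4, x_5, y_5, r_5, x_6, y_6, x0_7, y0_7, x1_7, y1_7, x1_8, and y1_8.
x0_1 = 60, y0_1 = 380, x1_1 = 140, y1_1 = 480, x_2 = 335, y_2 = 165, r_2 = 75, x0_3 = 330, y0_3 = 225, x_4 = 390, y_4 = 190, r_4 = 40, x_5 = 170, y_5 = 315, r_5 = 55, x_6 = 220, y_6 = 410, x0_7 = 195, y0_7 = 60, x1_7 = 225, y1_7 = 170, x1_8 = 125, y1_8 = 75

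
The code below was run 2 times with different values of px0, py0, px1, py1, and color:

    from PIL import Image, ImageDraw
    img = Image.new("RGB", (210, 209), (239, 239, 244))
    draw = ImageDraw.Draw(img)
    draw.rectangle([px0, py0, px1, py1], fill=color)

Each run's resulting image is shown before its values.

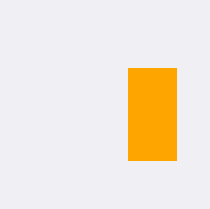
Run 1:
px0 = 128, py0 = 68, px1 = 176, py1 = 160, color = 'orange'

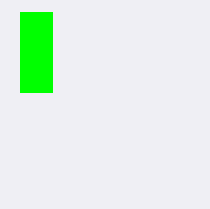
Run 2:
px0 = 20; py0 = 12; px1 = 52; py1 = 92; color = 'lime'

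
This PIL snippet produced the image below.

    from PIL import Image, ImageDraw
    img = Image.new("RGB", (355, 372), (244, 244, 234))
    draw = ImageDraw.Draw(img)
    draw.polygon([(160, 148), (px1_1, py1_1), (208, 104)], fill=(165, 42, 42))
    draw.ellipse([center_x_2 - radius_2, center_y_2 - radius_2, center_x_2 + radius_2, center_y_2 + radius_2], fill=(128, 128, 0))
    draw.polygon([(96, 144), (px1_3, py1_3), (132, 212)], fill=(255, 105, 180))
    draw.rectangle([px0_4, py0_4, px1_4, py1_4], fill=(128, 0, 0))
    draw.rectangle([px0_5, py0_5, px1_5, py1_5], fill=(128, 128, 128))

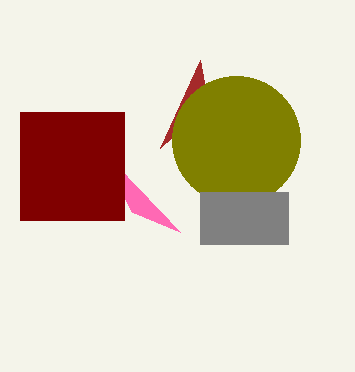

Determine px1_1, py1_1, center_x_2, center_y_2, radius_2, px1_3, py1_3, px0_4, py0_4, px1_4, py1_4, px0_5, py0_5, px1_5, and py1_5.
px1_1 = 200; py1_1 = 60; center_x_2 = 236; center_y_2 = 140; radius_2 = 64; px1_3 = 180; py1_3 = 232; px0_4 = 20; py0_4 = 112; px1_4 = 124; py1_4 = 220; px0_5 = 200; py0_5 = 192; px1_5 = 288; py1_5 = 244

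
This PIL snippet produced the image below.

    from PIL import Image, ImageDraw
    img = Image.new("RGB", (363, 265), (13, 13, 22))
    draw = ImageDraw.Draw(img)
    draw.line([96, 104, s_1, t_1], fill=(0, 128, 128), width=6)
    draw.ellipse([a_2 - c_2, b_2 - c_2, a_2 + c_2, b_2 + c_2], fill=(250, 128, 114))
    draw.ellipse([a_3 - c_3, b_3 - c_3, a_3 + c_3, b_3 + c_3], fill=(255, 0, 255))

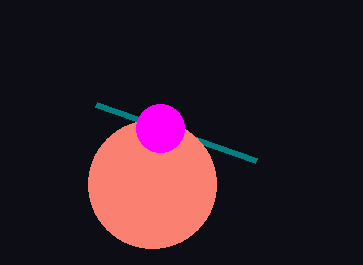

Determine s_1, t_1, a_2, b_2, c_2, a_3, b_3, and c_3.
s_1 = 256
t_1 = 160
a_2 = 152
b_2 = 184
c_2 = 64
a_3 = 160
b_3 = 128
c_3 = 24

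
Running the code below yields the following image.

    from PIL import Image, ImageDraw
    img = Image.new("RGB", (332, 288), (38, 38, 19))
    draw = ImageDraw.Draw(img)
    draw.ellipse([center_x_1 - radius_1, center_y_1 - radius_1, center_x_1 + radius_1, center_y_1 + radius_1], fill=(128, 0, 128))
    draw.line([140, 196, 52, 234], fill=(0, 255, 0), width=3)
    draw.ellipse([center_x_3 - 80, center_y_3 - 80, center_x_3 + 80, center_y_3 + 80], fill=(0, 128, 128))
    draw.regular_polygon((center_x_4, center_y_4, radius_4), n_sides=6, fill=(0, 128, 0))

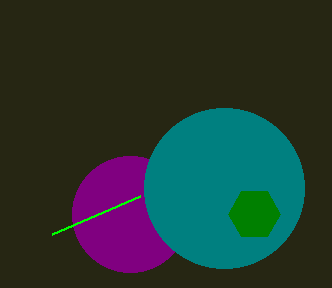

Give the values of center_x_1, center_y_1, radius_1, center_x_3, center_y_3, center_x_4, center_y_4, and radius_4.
center_x_1 = 130
center_y_1 = 214
radius_1 = 58
center_x_3 = 224
center_y_3 = 188
center_x_4 = 254
center_y_4 = 214
radius_4 = 26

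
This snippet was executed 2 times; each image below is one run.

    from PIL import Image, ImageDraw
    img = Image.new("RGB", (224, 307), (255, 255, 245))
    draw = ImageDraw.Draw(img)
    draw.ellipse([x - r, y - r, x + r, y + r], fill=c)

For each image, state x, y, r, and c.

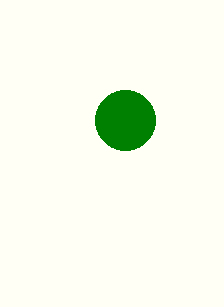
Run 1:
x = 125
y = 120
r = 30
c = 'green'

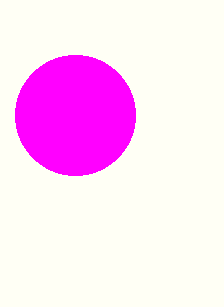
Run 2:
x = 75, y = 115, r = 60, c = 'magenta'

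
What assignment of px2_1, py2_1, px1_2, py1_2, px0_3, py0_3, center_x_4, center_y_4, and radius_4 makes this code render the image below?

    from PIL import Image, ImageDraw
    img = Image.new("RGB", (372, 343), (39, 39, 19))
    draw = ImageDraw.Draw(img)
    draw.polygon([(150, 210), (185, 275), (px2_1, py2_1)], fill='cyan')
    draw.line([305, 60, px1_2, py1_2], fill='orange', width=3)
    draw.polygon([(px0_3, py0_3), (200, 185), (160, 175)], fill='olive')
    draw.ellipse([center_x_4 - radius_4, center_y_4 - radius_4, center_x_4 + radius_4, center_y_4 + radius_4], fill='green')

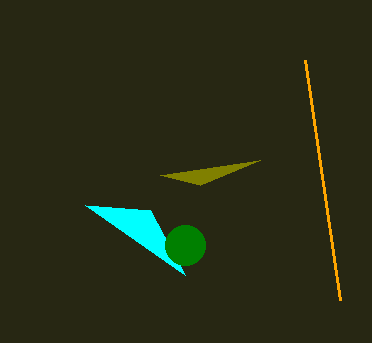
px2_1 = 85; py2_1 = 205; px1_2 = 340; py1_2 = 300; px0_3 = 260; py0_3 = 160; center_x_4 = 185; center_y_4 = 245; radius_4 = 20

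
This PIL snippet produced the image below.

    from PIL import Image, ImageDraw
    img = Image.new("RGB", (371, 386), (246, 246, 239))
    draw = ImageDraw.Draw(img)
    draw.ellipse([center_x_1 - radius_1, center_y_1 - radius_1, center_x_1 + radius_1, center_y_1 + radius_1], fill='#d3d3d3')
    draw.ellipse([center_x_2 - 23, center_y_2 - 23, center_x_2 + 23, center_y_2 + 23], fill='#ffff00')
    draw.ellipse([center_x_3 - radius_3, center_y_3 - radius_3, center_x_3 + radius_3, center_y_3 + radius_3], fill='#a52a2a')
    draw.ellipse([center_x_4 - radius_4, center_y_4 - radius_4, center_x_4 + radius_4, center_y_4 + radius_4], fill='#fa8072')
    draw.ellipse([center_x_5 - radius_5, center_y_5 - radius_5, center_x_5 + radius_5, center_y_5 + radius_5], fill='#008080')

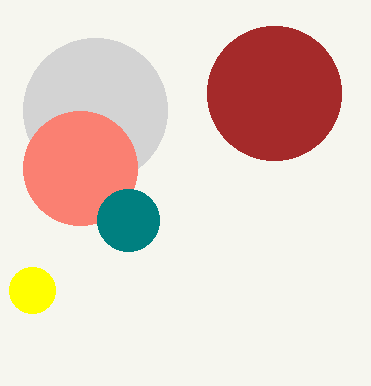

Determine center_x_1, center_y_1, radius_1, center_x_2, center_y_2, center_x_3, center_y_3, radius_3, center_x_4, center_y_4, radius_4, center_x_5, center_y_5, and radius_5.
center_x_1 = 95, center_y_1 = 110, radius_1 = 72, center_x_2 = 32, center_y_2 = 290, center_x_3 = 274, center_y_3 = 93, radius_3 = 67, center_x_4 = 80, center_y_4 = 168, radius_4 = 57, center_x_5 = 128, center_y_5 = 220, radius_5 = 31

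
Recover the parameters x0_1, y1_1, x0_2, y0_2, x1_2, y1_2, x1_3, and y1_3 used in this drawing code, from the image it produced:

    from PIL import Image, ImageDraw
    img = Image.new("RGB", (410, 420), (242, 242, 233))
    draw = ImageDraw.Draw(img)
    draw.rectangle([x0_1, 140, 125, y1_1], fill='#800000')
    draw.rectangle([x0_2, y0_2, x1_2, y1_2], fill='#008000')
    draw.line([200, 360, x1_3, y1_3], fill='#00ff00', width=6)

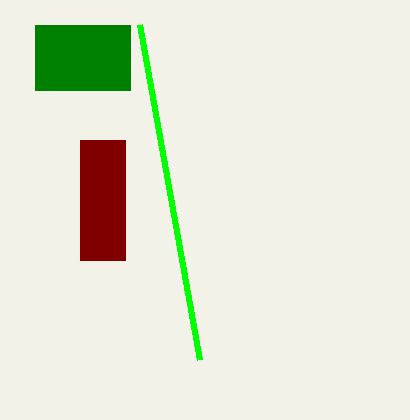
x0_1 = 80
y1_1 = 260
x0_2 = 35
y0_2 = 25
x1_2 = 130
y1_2 = 90
x1_3 = 140
y1_3 = 25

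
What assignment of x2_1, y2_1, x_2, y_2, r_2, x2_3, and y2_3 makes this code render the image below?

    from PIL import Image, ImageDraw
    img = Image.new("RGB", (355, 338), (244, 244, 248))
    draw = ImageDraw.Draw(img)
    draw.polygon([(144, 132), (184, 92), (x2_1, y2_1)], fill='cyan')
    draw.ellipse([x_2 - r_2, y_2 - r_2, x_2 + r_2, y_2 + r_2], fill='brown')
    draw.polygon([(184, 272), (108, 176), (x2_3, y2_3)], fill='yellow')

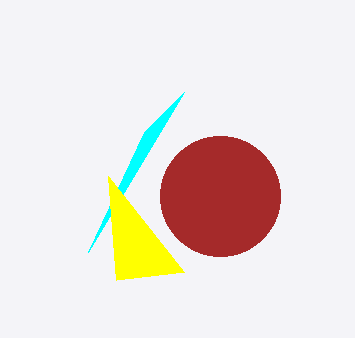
x2_1 = 88, y2_1 = 252, x_2 = 220, y_2 = 196, r_2 = 60, x2_3 = 116, y2_3 = 280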